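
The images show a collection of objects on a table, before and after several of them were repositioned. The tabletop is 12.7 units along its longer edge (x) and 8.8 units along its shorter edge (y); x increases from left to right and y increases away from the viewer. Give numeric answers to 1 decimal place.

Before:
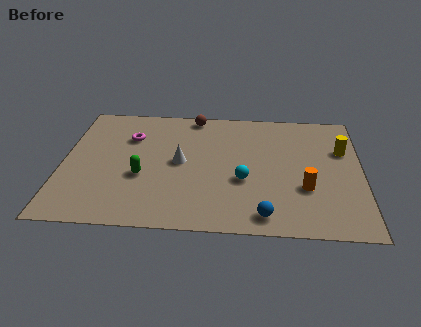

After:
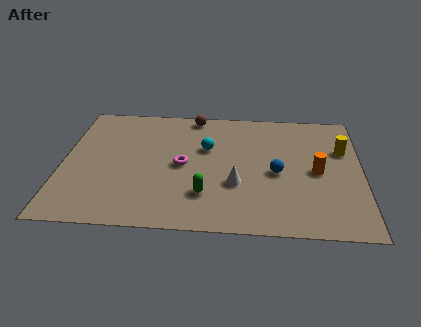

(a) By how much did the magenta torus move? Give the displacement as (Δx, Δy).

(2.3, -1.9)

The magenta torus was at about (2.8, 6.2) and moved to about (5.1, 4.3).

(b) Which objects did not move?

the brown sphere and the yellow cylinder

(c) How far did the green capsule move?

2.9

The green capsule was near (3.4, 3.4) before and (6.1, 2.3) after, so it travelled √(2.7² + 1.1²) ≈ 2.9 units.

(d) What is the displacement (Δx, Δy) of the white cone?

(2.4, -1.4)

From the two frames, the white cone sits at roughly (5.0, 4.5) before and (7.4, 3.1) after.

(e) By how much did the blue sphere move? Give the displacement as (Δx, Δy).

(0.5, 2.9)

The blue sphere started near (8.6, 1.1) and ended near (9.1, 4.0).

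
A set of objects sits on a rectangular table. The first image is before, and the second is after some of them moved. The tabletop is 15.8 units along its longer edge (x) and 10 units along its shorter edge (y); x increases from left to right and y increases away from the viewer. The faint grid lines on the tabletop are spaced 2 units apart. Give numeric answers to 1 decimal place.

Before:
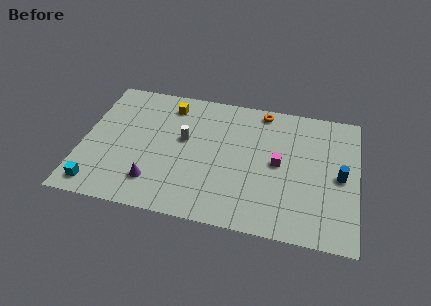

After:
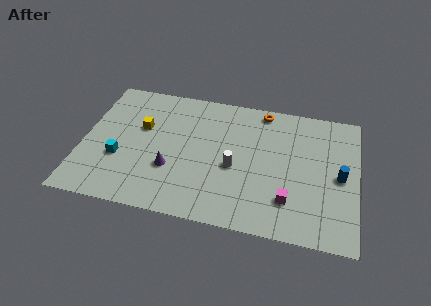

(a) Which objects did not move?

the orange torus and the blue cylinder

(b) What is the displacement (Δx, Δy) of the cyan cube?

(1.1, 2.3)

The cyan cube started near (1.1, 1.3) and ended near (2.2, 3.6).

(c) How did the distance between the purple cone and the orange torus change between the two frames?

-1.5

The distance was about 9.0 in the first image and 7.5 in the second, so they moved 1.5 units closer together.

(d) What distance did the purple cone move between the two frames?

1.5

The purple cone was near (4.3, 2.2) before and (5.2, 3.4) after, so it travelled √(0.9² + 1.2²) ≈ 1.5 units.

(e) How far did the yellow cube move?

2.6

From (4.8, 8.3) to (3.3, 6.2), the yellow cube covered √(1.5² + 2.1²) ≈ 2.6 units.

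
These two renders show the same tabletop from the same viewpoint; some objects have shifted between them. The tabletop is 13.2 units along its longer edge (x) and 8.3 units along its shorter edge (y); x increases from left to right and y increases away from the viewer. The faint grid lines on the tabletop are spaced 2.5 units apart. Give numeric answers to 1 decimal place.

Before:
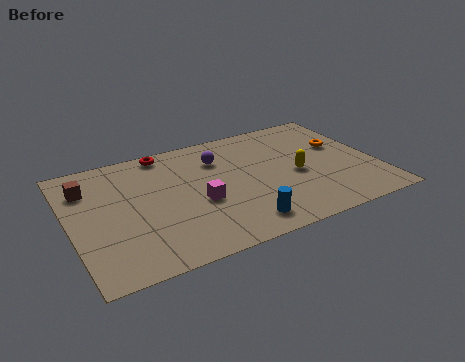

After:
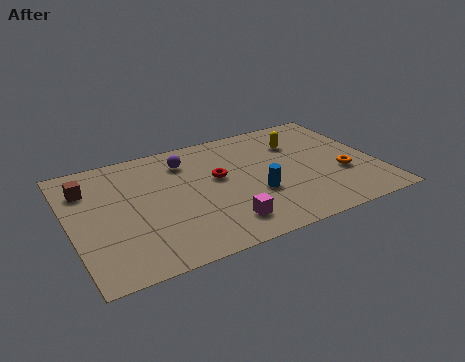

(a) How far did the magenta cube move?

2.0

The magenta cube was near (5.4, 3.4) before and (6.2, 1.6) after, so it travelled √(0.8² + 1.8²) ≈ 2.0 units.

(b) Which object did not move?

the brown cube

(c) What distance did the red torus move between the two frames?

3.4

From (4.4, 7.5) to (6.4, 4.8), the red torus covered √(2.0² + 2.7²) ≈ 3.4 units.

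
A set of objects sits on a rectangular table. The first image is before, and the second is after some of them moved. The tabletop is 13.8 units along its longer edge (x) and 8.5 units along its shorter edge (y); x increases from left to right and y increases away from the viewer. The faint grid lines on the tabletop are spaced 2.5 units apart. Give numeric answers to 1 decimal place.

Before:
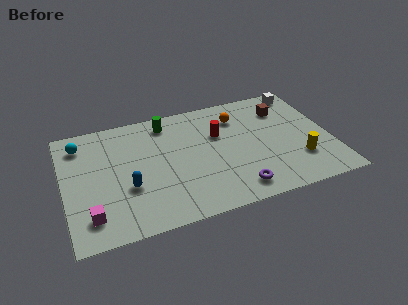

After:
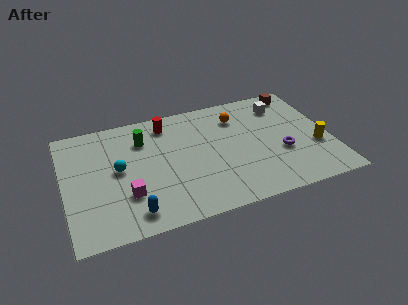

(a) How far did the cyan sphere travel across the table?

3.0

From (1.0, 6.9) to (2.8, 4.5), the cyan sphere covered √(1.8² + 2.4²) ≈ 3.0 units.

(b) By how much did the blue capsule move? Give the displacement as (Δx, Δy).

(0.1, -1.8)

The blue capsule was at about (3.2, 3.1) and moved to about (3.3, 1.3).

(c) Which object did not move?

the orange sphere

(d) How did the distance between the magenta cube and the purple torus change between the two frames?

+0.7

The distance was about 7.4 in the first image and 8.1 in the second, so they moved 0.7 units further apart.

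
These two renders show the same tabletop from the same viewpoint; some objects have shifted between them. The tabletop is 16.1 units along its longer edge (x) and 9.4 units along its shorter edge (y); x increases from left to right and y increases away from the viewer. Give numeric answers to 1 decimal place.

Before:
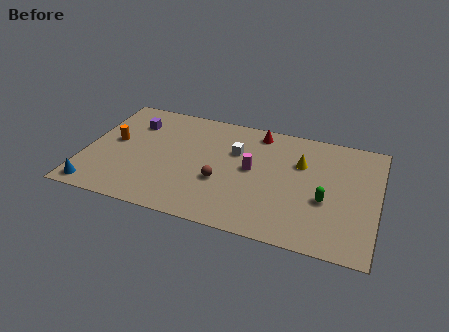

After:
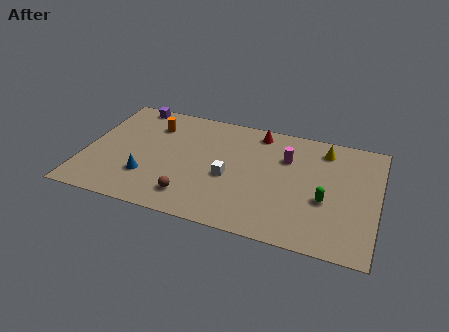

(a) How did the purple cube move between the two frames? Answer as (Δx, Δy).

(-0.3, 1.6)

The purple cube started near (2.4, 7.0) and ended near (2.1, 8.6).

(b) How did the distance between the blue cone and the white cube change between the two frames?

-4.4

Before: roughly 9.0 units apart; after: 4.6. That's 4.4 units closer together.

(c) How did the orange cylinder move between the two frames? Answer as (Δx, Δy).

(2.0, 2.0)

The orange cylinder started near (1.5, 5.1) and ended near (3.5, 7.1).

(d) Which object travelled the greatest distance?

the blue cone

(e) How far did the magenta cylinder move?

2.3

From (9.2, 5.0) to (11.0, 6.5), the magenta cylinder covered √(1.8² + 1.5²) ≈ 2.3 units.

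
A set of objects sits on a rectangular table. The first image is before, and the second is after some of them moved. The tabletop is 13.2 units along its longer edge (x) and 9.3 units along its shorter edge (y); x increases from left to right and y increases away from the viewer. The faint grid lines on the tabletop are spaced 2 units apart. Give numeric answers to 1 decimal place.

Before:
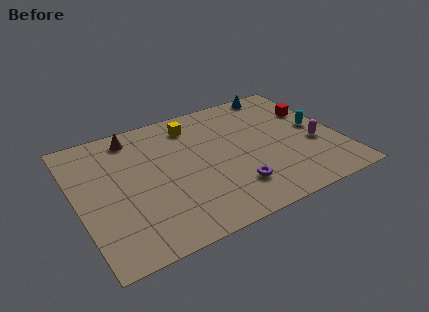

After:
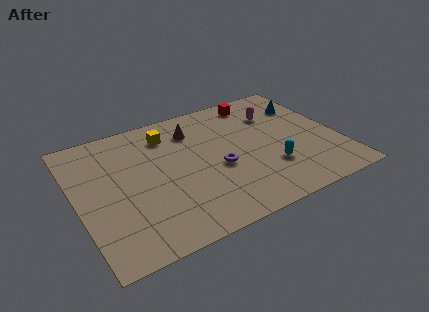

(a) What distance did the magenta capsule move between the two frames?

3.4

From (11.9, 3.6) to (10.4, 6.7), the magenta capsule covered √(1.5² + 3.1²) ≈ 3.4 units.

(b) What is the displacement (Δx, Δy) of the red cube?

(-2.6, 1.9)

The red cube started near (12.3, 6.2) and ended near (9.7, 8.1).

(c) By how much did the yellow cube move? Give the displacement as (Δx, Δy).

(-1.3, -0.2)

From the two frames, the yellow cube sits at roughly (6.2, 7.6) before and (4.9, 7.4) after.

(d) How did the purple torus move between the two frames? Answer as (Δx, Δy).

(-0.5, 1.7)

From the two frames, the purple torus sits at roughly (7.5, 2.2) before and (7.0, 3.9) after.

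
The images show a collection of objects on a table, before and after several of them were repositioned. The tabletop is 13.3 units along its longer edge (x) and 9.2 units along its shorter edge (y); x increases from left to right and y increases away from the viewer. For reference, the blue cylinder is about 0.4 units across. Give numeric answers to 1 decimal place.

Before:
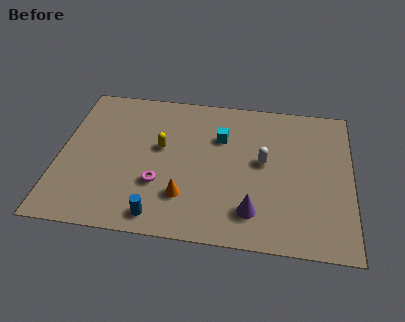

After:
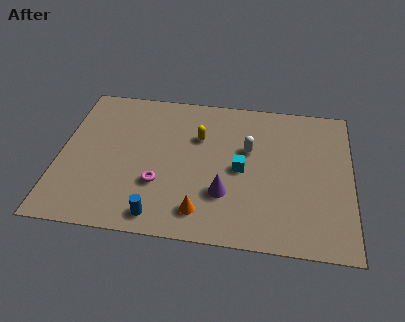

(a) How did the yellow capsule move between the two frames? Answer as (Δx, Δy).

(1.7, 0.9)

The yellow capsule started near (4.6, 5.3) and ended near (6.3, 6.2).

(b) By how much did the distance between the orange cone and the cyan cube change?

-0.9

Before: roughly 4.2 units apart; after: 3.3. That's 0.9 units closer together.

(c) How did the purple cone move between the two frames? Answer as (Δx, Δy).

(-1.3, 0.9)

The purple cone was at about (8.9, 1.9) and moved to about (7.6, 2.8).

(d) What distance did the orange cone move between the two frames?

1.1

The orange cone moved from about (5.8, 2.4) to (6.6, 1.6), a distance of √(0.8² + 0.8²) ≈ 1.1.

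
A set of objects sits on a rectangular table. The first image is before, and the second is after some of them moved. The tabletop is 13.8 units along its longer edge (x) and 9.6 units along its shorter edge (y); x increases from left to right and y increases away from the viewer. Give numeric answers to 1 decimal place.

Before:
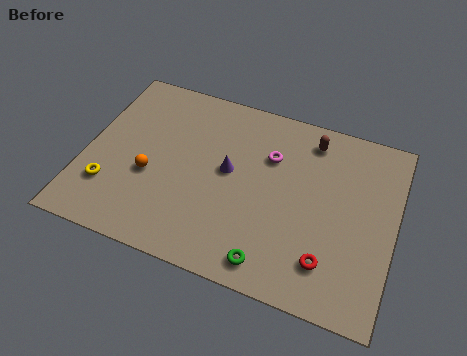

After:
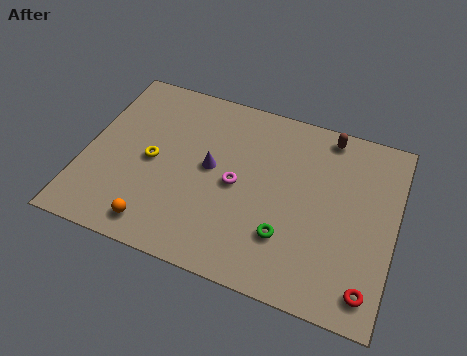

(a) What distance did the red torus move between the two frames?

1.9

From (11.1, 2.1) to (12.9, 1.4), the red torus covered √(1.8² + 0.7²) ≈ 1.9 units.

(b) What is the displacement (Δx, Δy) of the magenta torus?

(-1.3, -2.0)

The magenta torus started near (8.1, 6.6) and ended near (6.8, 4.6).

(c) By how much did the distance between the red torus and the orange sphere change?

+1.0

Before: roughly 8.3 units apart; after: 9.3. That's 1.0 units further apart.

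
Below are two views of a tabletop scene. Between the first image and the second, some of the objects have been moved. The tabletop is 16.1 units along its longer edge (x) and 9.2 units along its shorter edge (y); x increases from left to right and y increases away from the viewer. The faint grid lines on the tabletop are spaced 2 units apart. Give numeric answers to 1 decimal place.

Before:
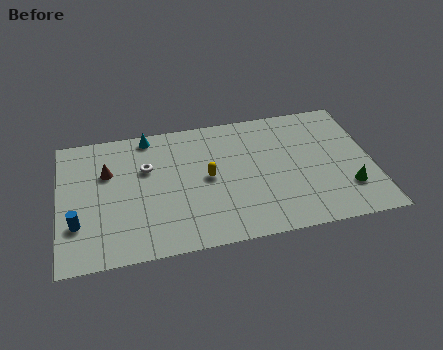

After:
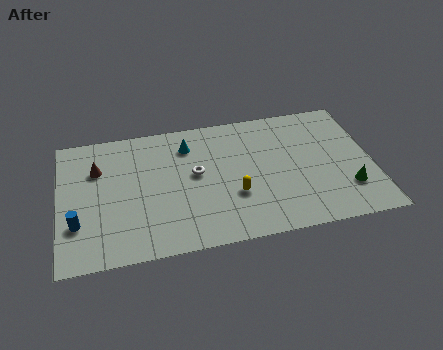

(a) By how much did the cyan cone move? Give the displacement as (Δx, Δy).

(2.0, -1.1)

The cyan cone started near (4.7, 8.3) and ended near (6.7, 7.2).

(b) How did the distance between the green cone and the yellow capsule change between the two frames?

-1.6

Before: roughly 7.4 units apart; after: 5.8. That's 1.6 units closer together.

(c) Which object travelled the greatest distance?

the white torus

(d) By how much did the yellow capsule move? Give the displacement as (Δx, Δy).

(1.3, -1.5)

From the two frames, the yellow capsule sits at roughly (7.6, 4.7) before and (8.9, 3.2) after.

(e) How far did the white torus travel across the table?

2.7

The white torus was near (4.5, 6.0) before and (7.0, 5.1) after, so it travelled √(2.5² + 0.9²) ≈ 2.7 units.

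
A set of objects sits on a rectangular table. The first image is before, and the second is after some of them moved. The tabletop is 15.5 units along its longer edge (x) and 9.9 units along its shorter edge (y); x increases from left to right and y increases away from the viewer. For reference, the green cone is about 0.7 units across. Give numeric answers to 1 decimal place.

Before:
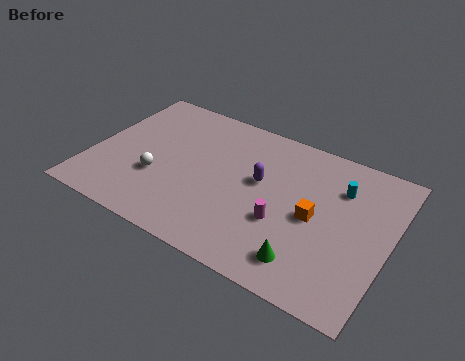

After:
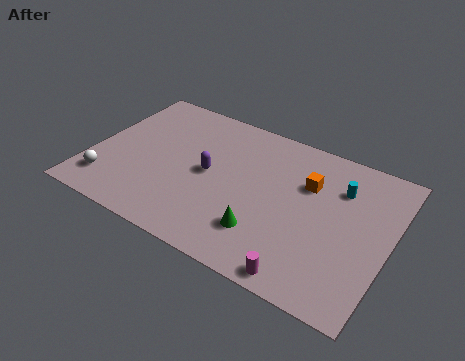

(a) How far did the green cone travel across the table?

2.4

From (11.7, 1.8) to (9.4, 2.5), the green cone covered √(2.3² + 0.7²) ≈ 2.4 units.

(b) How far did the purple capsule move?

2.7

From (8.7, 5.7) to (6.1, 5.0), the purple capsule covered √(2.6² + 0.7²) ≈ 2.7 units.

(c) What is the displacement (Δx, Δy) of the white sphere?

(-2.4, -1.5)

The white sphere was at about (3.6, 3.5) and moved to about (1.2, 2.0).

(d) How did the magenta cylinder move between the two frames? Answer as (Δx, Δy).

(1.5, -2.7)

The magenta cylinder started near (10.2, 3.6) and ended near (11.7, 0.9).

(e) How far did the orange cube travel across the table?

2.1

The orange cube moved from about (11.7, 4.7) to (11.1, 6.7), a distance of √(0.6² + 2.0²) ≈ 2.1.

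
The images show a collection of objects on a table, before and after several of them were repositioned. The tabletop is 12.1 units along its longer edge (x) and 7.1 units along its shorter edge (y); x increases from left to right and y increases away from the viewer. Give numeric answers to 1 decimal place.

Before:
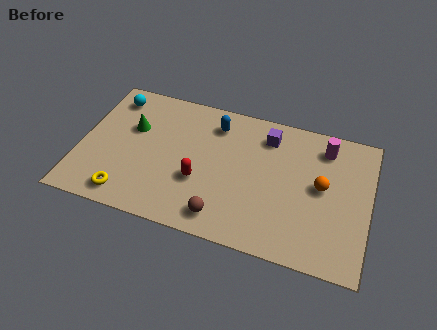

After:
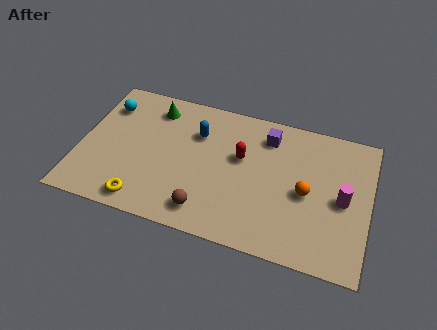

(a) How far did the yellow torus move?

0.7

The yellow torus moved from about (2.2, 1.0) to (2.9, 0.9), a distance of √(0.7² + 0.1²) ≈ 0.7.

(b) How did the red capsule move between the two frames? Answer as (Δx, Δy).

(1.6, 1.7)

The red capsule started near (5.1, 2.6) and ended near (6.7, 4.3).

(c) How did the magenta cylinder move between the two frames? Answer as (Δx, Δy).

(0.9, -2.4)

From the two frames, the magenta cylinder sits at roughly (10.1, 5.8) before and (11.0, 3.4) after.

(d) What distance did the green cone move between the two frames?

1.5

From (2.1, 4.5) to (2.9, 5.8), the green cone covered √(0.8² + 1.3²) ≈ 1.5 units.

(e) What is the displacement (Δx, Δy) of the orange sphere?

(-0.6, -0.5)

The orange sphere started near (10.1, 3.8) and ended near (9.5, 3.3).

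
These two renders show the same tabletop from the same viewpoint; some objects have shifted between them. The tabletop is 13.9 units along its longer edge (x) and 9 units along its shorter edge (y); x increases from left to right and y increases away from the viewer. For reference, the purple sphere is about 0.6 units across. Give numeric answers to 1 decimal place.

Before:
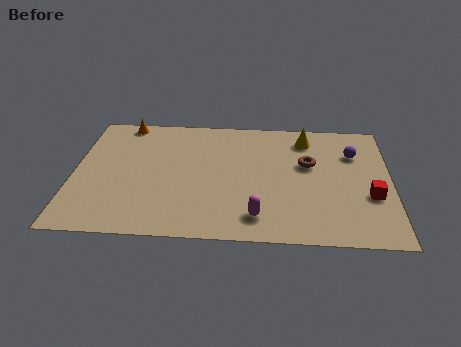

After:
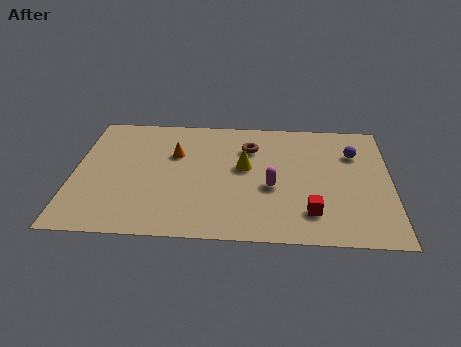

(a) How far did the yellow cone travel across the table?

3.5

From (10.2, 7.4) to (7.5, 5.1), the yellow cone covered √(2.7² + 2.3²) ≈ 3.5 units.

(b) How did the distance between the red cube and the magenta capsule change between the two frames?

-2.8

They were about 5.2 units apart before and 2.4 after — 2.8 units closer together.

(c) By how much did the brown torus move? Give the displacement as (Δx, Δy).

(-2.6, 1.1)

The brown torus started near (10.3, 5.5) and ended near (7.7, 6.6).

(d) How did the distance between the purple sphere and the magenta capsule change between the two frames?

-1.9

The distance was about 6.4 in the first image and 4.5 in the second, so they moved 1.9 units closer together.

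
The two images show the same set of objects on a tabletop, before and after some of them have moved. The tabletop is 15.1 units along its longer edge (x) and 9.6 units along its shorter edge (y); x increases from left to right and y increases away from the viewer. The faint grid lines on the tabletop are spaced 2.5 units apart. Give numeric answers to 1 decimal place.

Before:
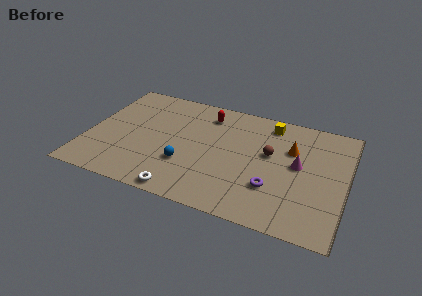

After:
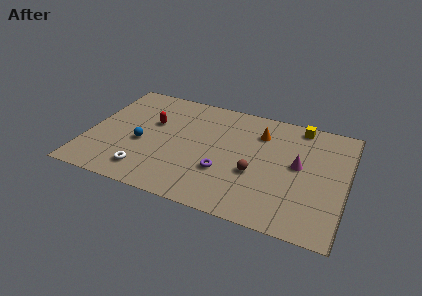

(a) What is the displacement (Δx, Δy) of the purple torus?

(-2.9, 0.3)

The purple torus was at about (11.0, 2.9) and moved to about (8.1, 3.2).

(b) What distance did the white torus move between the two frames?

2.5

From (6.0, 0.8) to (3.7, 1.7), the white torus covered √(2.3² + 0.9²) ≈ 2.5 units.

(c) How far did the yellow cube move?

1.7

The yellow cube moved from about (10.4, 8.2) to (12.1, 8.6), a distance of √(1.7² + 0.4²) ≈ 1.7.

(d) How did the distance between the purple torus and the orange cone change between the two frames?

+0.8

They were about 3.6 units apart before and 4.4 after — 0.8 units further apart.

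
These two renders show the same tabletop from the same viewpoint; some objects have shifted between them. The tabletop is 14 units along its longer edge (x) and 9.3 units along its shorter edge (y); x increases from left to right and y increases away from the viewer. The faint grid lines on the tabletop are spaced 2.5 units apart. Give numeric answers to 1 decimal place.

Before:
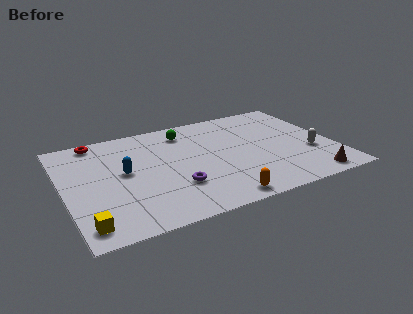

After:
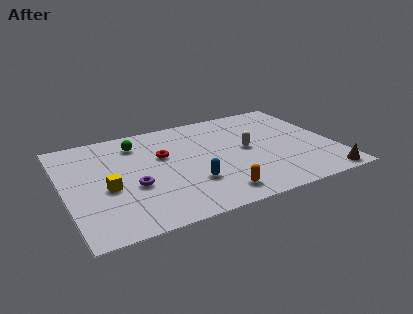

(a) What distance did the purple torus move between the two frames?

2.2

The purple torus moved from about (5.5, 2.8) to (3.4, 3.6), a distance of √(2.1² + 0.8²) ≈ 2.2.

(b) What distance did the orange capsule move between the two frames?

0.5

The orange capsule moved from about (7.5, 0.9) to (7.4, 1.4), a distance of √(0.1² + 0.5²) ≈ 0.5.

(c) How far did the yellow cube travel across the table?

2.9

From (0.8, 1.3) to (2.1, 3.9), the yellow cube covered √(1.3² + 2.6²) ≈ 2.9 units.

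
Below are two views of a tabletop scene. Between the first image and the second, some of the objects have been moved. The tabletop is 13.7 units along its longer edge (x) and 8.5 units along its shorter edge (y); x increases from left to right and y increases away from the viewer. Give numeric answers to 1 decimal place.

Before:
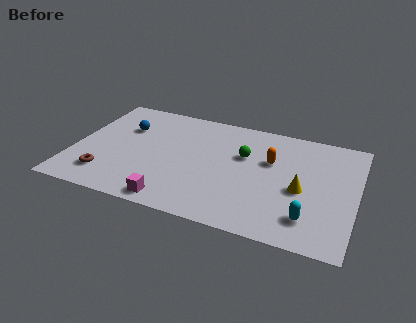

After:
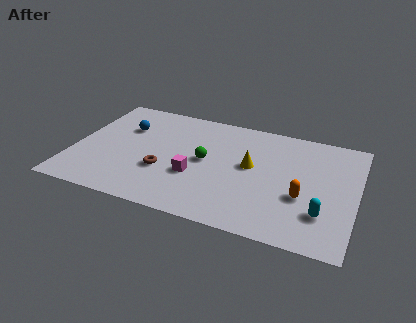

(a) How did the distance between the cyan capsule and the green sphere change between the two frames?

+1.2

They were about 5.0 units apart before and 6.2 after — 1.2 units further apart.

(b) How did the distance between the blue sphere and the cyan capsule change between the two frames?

+0.4

They were about 10.1 units apart before and 10.5 after — 0.4 units further apart.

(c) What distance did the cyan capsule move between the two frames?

0.8

From (11.6, 1.8) to (12.2, 2.3), the cyan capsule covered √(0.6² + 0.5²) ≈ 0.8 units.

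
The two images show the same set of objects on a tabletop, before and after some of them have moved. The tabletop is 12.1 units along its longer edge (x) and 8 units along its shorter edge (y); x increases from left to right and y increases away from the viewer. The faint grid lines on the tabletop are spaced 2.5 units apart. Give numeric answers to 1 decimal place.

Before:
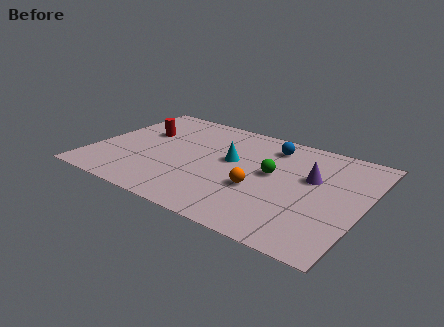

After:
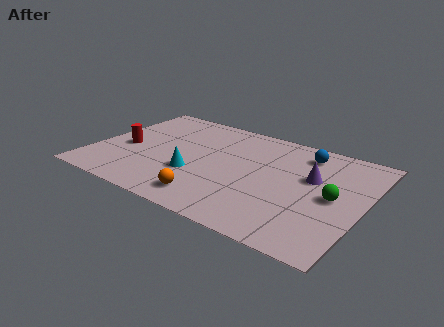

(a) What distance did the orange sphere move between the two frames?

2.5

The orange sphere was near (7.6, 3.0) before and (5.7, 1.3) after, so it travelled √(1.9² + 1.7²) ≈ 2.5 units.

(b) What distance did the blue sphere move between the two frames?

1.5

The blue sphere moved from about (7.6, 6.5) to (9.1, 6.6), a distance of √(1.5² + 0.1²) ≈ 1.5.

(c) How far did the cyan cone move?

2.3

From (6.1, 4.6) to (4.7, 2.8), the cyan cone covered √(1.4² + 1.8²) ≈ 2.3 units.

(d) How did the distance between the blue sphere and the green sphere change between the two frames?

+1.1

Before: roughly 2.1 units apart; after: 3.2. That's 1.1 units further apart.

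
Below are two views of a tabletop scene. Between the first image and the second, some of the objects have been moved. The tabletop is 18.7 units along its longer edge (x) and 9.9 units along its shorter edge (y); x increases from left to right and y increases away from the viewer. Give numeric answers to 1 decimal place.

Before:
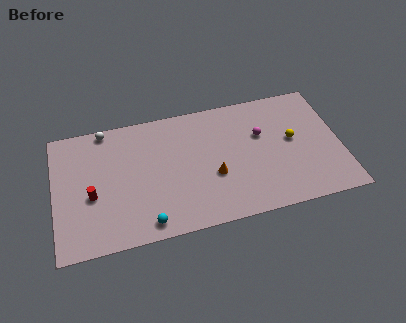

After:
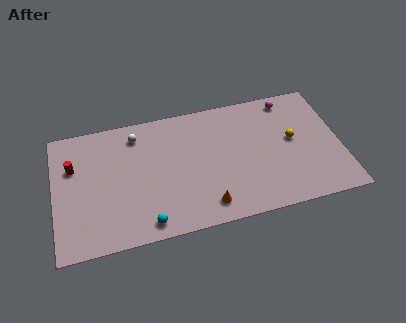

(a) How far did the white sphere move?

2.2

The white sphere moved from about (3.5, 9.1) to (5.5, 8.2), a distance of √(2.0² + 0.9²) ≈ 2.2.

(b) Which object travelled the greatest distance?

the magenta sphere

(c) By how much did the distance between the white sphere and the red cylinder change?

-0.6

They were about 5.1 units apart before and 4.5 after — 0.6 units closer together.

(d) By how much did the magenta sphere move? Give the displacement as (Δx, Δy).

(2.0, 2.4)

The magenta sphere was at about (13.6, 6.3) and moved to about (15.6, 8.7).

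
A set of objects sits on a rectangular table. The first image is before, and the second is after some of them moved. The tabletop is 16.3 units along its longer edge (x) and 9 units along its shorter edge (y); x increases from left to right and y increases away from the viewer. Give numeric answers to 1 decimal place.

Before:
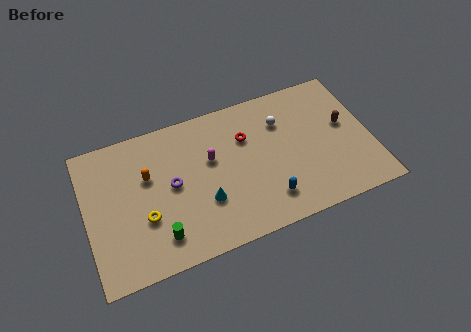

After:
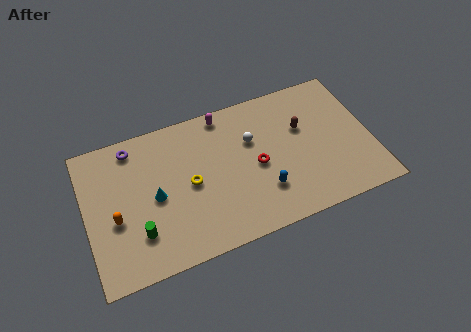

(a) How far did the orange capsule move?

2.8

The orange capsule was near (3.6, 5.7) before and (1.6, 3.7) after, so it travelled √(2.0² + 2.0²) ≈ 2.8 units.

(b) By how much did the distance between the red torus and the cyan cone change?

+1.6

Before: roughly 4.2 units apart; after: 5.8. That's 1.6 units further apart.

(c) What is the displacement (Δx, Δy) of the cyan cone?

(-2.7, 1.3)

The cyan cone started near (6.6, 3.0) and ended near (3.9, 4.3).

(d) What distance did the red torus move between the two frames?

2.0

The red torus moved from about (9.3, 6.2) to (9.7, 4.2), a distance of √(0.4² + 2.0²) ≈ 2.0.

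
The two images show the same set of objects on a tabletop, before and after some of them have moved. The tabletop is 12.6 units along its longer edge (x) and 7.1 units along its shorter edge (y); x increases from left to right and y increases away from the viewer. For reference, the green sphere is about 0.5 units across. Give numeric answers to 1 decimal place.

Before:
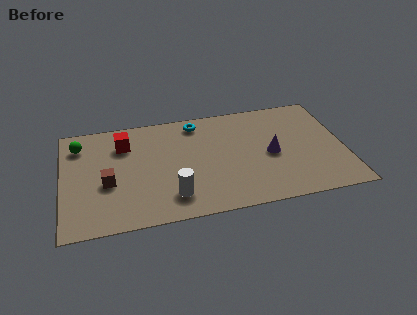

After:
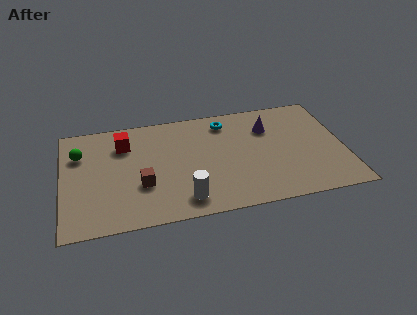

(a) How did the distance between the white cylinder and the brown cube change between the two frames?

-0.9

The distance was about 3.1 in the first image and 2.2 in the second, so they moved 0.9 units closer together.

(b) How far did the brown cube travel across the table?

1.6

The brown cube was near (2.0, 2.9) before and (3.5, 2.5) after, so it travelled √(1.5² + 0.4²) ≈ 1.6 units.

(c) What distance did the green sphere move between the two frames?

0.6

From (0.8, 5.6) to (0.8, 5.0), the green sphere covered √(0.0² + 0.6²) ≈ 0.6 units.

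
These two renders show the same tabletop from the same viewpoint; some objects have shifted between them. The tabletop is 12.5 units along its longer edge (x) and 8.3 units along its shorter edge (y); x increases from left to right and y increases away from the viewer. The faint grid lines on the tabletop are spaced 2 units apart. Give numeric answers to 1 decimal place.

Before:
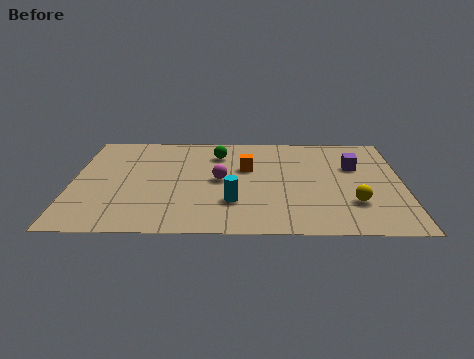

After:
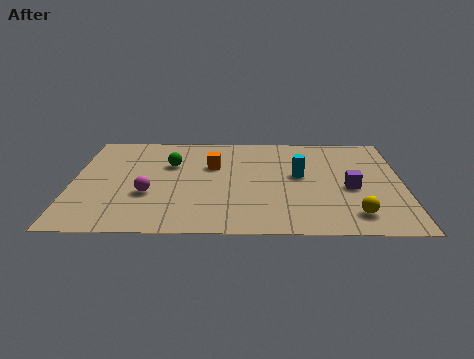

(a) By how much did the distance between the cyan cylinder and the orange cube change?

+0.6

They were about 2.8 units apart before and 3.4 after — 0.6 units further apart.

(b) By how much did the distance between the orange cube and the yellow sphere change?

+1.7

The distance was about 4.9 in the first image and 6.6 in the second, so they moved 1.7 units further apart.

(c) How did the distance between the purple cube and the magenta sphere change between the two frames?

+2.4

The distance was about 5.2 in the first image and 7.6 in the second, so they moved 2.4 units further apart.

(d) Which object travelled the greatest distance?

the cyan cylinder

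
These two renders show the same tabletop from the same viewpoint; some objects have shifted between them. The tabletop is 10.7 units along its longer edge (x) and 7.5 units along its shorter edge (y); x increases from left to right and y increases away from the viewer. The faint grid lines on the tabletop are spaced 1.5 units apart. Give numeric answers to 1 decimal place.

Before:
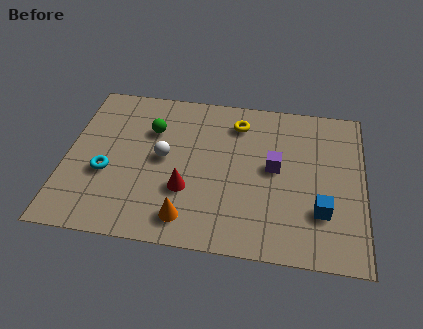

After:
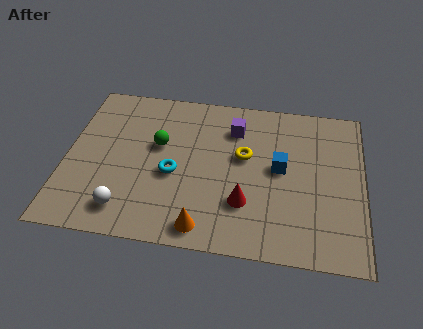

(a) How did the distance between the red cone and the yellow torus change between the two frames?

-1.7

Before: roughly 3.9 units apart; after: 2.2. That's 1.7 units closer together.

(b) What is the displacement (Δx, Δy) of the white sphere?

(-1.2, -2.6)

The white sphere was at about (3.5, 3.9) and moved to about (2.3, 1.3).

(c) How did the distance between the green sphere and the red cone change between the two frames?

+0.9

Before: roughly 3.0 units apart; after: 3.9. That's 0.9 units further apart.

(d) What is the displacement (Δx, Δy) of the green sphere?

(0.3, -0.7)

The green sphere was at about (3.0, 5.2) and moved to about (3.3, 4.5).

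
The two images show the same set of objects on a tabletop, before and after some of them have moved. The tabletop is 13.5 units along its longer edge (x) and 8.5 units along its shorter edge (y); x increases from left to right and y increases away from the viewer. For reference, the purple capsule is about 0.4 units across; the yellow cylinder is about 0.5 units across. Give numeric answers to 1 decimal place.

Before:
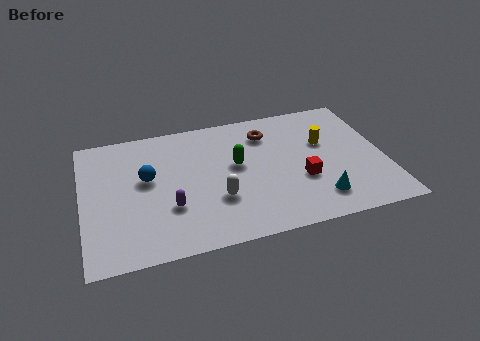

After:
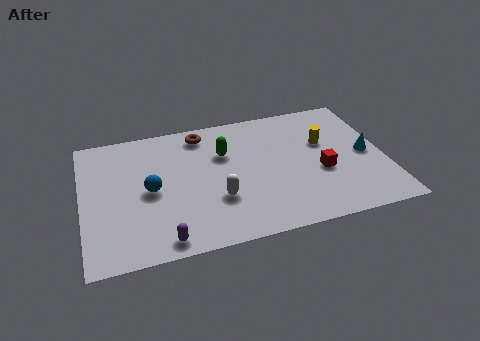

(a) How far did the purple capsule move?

1.9

From (3.8, 2.8) to (3.4, 0.9), the purple capsule covered √(0.4² + 1.9²) ≈ 1.9 units.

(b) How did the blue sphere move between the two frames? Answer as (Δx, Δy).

(0.1, -0.8)

The blue sphere was at about (2.9, 4.9) and moved to about (3.0, 4.1).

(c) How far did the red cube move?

0.9

The red cube was near (9.7, 3.1) before and (10.6, 3.4) after, so it travelled √(0.9² + 0.3²) ≈ 0.9 units.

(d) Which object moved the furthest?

the cyan cone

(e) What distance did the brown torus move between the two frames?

3.0

The brown torus was near (8.4, 6.6) before and (5.5, 7.3) after, so it travelled √(2.9² + 0.7²) ≈ 3.0 units.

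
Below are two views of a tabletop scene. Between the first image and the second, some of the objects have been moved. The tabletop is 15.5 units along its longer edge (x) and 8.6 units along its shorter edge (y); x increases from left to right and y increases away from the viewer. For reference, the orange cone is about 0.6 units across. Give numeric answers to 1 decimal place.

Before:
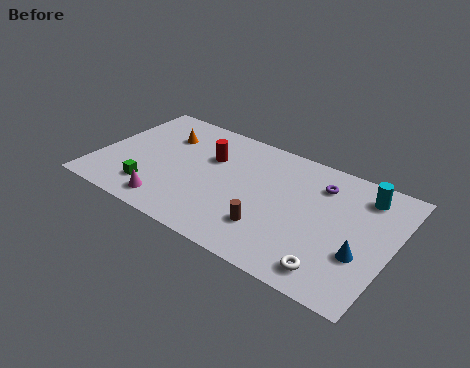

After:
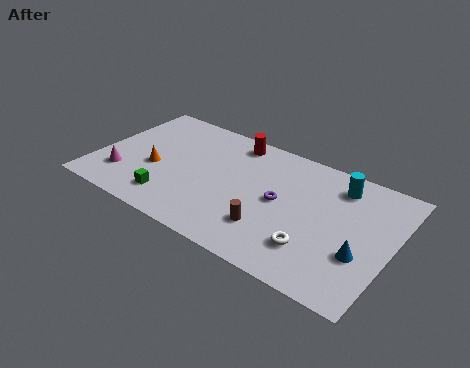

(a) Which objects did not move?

the brown cylinder and the blue cone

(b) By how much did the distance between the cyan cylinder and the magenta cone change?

+0.8

They were about 11.0 units apart before and 11.8 after — 0.8 units further apart.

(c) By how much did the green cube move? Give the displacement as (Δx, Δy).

(1.1, -0.2)

From the two frames, the green cube sits at roughly (3.2, 1.9) before and (4.3, 1.7) after.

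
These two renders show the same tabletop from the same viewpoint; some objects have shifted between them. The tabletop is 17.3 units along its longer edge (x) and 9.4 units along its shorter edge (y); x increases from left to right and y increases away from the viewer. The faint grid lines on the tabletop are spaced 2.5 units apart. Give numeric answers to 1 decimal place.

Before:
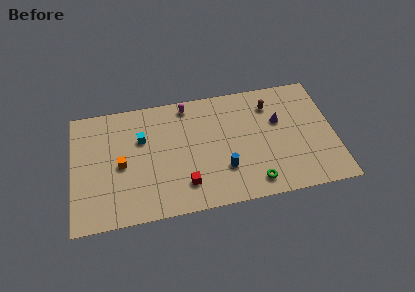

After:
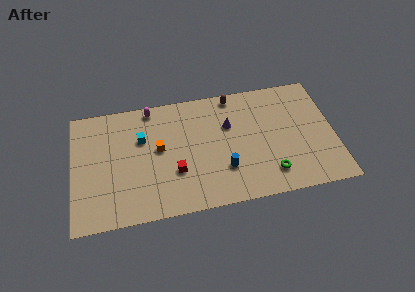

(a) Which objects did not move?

the cyan cube and the blue cylinder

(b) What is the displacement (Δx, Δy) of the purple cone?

(-3.3, 0.3)

From the two frames, the purple cone sits at roughly (13.7, 5.9) before and (10.4, 6.2) after.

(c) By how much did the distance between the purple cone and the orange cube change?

-5.8

The distance was about 10.6 in the first image and 4.8 in the second, so they moved 5.8 units closer together.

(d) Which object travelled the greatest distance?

the purple cone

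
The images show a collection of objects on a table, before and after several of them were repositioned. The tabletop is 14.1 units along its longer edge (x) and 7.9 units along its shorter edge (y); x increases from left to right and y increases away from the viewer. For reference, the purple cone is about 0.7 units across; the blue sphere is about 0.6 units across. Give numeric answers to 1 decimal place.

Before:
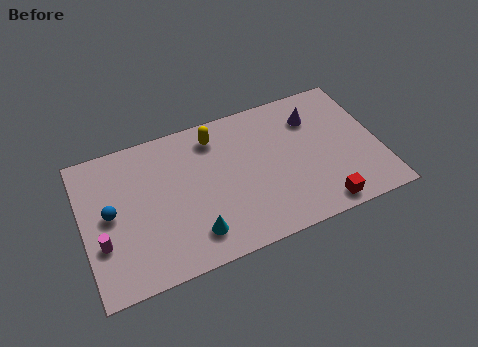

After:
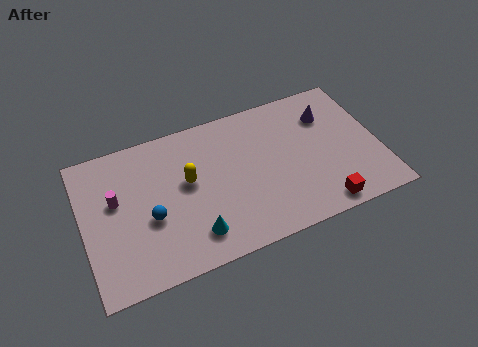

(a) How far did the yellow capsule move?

2.5

From (6.5, 6.5) to (5.0, 4.5), the yellow capsule covered √(1.5² + 2.0²) ≈ 2.5 units.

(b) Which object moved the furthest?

the yellow capsule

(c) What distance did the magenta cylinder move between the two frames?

2.2

The magenta cylinder was near (0.8, 2.7) before and (1.6, 4.7) after, so it travelled √(0.8² + 2.0²) ≈ 2.2 units.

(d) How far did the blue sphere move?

2.0

The blue sphere moved from about (1.3, 4.1) to (3.1, 3.2), a distance of √(1.8² + 0.9²) ≈ 2.0.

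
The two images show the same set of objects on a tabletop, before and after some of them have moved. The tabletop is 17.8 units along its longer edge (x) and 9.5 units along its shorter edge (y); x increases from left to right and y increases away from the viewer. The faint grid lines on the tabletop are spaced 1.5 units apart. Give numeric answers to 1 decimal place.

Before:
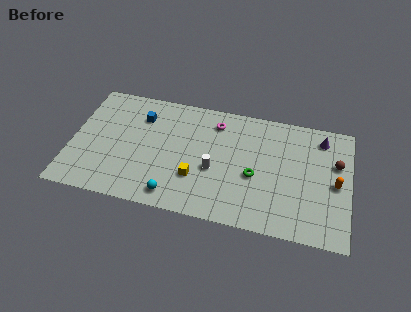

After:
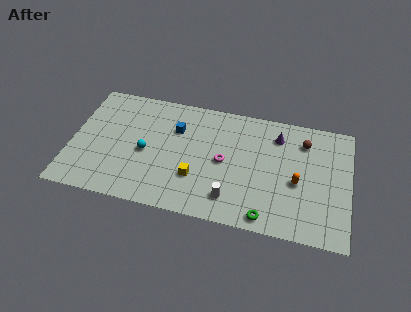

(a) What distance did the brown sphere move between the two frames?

2.5

The brown sphere moved from about (16.9, 6.1) to (14.8, 7.4), a distance of √(2.1² + 1.3²) ≈ 2.5.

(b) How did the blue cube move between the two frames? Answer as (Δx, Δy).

(2.3, -0.5)

From the two frames, the blue cube sits at roughly (4.3, 7.1) before and (6.6, 6.6) after.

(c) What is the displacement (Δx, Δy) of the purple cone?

(-2.8, -0.4)

From the two frames, the purple cone sits at roughly (15.9, 7.9) before and (13.1, 7.5) after.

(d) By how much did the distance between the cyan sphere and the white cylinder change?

+2.6

Before: roughly 3.5 units apart; after: 6.1. That's 2.6 units further apart.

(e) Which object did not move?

the yellow cube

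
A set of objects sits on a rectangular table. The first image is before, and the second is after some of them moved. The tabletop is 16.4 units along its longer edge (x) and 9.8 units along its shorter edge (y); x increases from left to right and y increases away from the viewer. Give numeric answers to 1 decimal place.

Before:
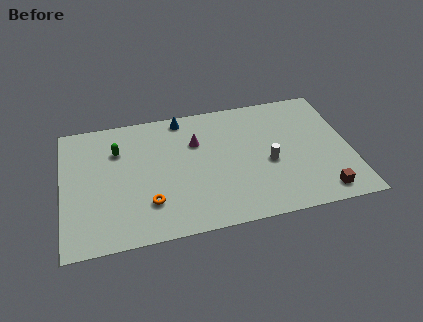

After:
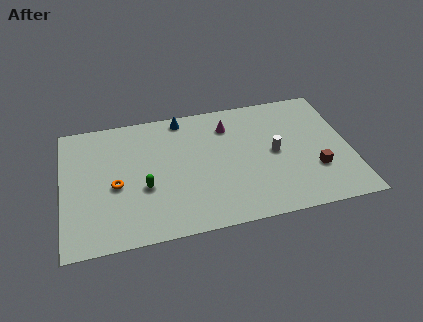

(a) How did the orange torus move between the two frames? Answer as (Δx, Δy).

(-1.8, 1.7)

From the two frames, the orange torus sits at roughly (4.8, 2.6) before and (3.0, 4.3) after.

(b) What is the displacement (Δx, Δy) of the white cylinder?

(0.4, 0.7)

The white cylinder started near (11.7, 4.2) and ended near (12.1, 4.9).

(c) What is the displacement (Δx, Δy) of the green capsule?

(1.4, -3.2)

The green capsule started near (3.2, 7.0) and ended near (4.6, 3.8).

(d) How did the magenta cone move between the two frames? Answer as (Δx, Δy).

(1.9, 0.9)

The magenta cone was at about (7.7, 6.7) and moved to about (9.6, 7.6).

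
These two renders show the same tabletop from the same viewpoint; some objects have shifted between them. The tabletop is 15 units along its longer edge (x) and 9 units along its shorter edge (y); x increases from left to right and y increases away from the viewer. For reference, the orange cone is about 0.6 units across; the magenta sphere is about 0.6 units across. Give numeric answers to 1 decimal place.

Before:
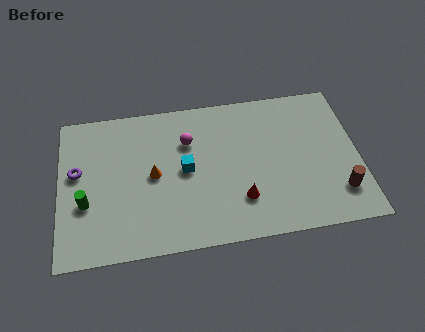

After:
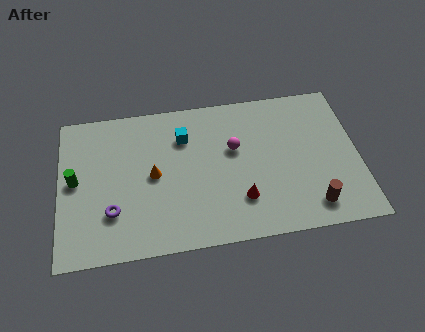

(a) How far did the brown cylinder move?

1.5

The brown cylinder was near (13.9, 2.1) before and (12.5, 1.5) after, so it travelled √(1.4² + 0.6²) ≈ 1.5 units.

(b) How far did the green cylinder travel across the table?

1.5

From (1.3, 3.3) to (0.8, 4.7), the green cylinder covered √(0.5² + 1.4²) ≈ 1.5 units.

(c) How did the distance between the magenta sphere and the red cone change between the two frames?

-1.5

They were about 4.6 units apart before and 3.1 after — 1.5 units closer together.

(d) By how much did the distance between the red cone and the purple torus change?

-2.2

Before: roughly 8.6 units apart; after: 6.4. That's 2.2 units closer together.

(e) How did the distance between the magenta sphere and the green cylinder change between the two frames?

+2.0

The distance was about 6.0 in the first image and 8.0 in the second, so they moved 2.0 units further apart.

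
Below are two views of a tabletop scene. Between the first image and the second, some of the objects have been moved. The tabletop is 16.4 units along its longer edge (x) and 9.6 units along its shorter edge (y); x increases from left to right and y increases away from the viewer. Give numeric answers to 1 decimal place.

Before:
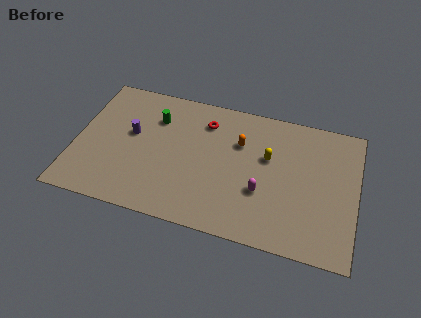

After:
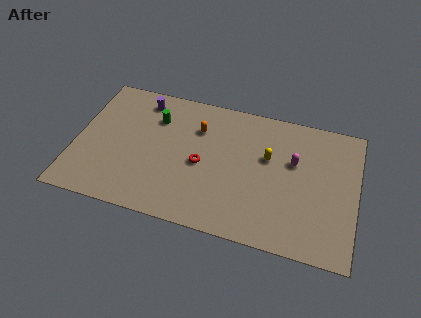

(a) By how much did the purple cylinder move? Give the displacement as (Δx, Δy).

(0.4, 2.6)

The purple cylinder started near (3.2, 5.5) and ended near (3.6, 8.1).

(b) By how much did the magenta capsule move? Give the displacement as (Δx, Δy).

(1.7, 2.6)

From the two frames, the magenta capsule sits at roughly (11.0, 3.4) before and (12.7, 6.0) after.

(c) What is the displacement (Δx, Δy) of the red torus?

(0.0, -3.1)

From the two frames, the red torus sits at roughly (7.4, 7.5) before and (7.4, 4.4) after.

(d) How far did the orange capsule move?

2.5

The orange capsule was near (9.5, 6.5) before and (7.0, 6.9) after, so it travelled √(2.5² + 0.4²) ≈ 2.5 units.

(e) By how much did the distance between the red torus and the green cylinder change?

+1.0

They were about 2.9 units apart before and 3.9 after — 1.0 units further apart.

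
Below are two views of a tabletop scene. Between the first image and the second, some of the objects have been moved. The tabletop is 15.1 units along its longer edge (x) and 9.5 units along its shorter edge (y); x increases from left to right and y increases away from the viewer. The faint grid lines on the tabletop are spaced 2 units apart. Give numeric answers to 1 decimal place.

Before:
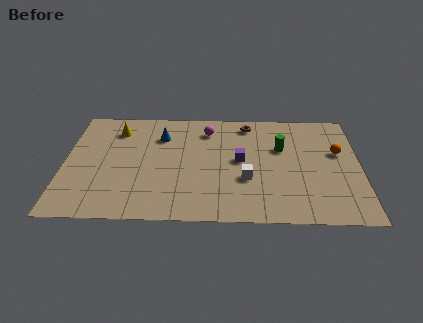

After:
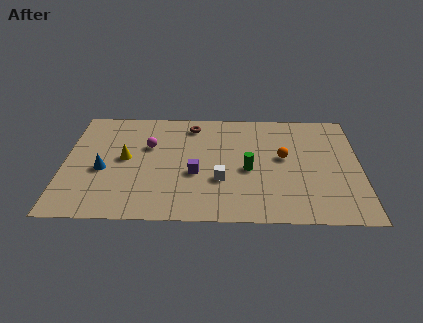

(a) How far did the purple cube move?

2.6

The purple cube was near (9.0, 5.0) before and (6.7, 3.8) after, so it travelled √(2.3² + 1.2²) ≈ 2.6 units.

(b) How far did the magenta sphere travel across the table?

3.4

From (7.3, 7.6) to (4.3, 6.1), the magenta sphere covered √(3.0² + 1.5²) ≈ 3.4 units.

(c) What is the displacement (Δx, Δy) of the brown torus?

(-2.9, -0.2)

The brown torus was at about (9.4, 8.2) and moved to about (6.5, 8.0).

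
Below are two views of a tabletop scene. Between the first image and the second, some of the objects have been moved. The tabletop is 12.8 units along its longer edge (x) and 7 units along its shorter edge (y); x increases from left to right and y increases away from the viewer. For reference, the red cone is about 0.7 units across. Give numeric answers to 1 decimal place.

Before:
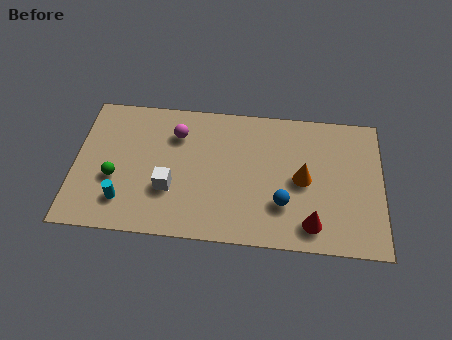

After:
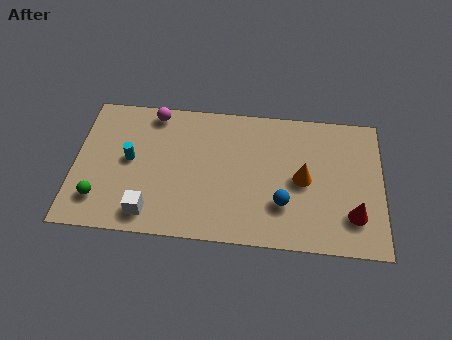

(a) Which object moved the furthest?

the cyan cylinder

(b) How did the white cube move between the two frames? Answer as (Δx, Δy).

(-0.8, -1.3)

The white cube was at about (4.0, 2.4) and moved to about (3.2, 1.1).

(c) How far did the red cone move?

1.8

The red cone moved from about (9.9, 1.2) to (11.6, 1.8), a distance of √(1.7² + 0.6²) ≈ 1.8.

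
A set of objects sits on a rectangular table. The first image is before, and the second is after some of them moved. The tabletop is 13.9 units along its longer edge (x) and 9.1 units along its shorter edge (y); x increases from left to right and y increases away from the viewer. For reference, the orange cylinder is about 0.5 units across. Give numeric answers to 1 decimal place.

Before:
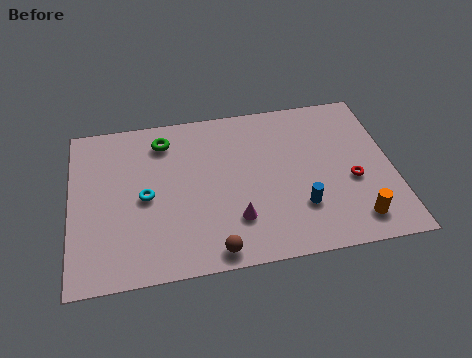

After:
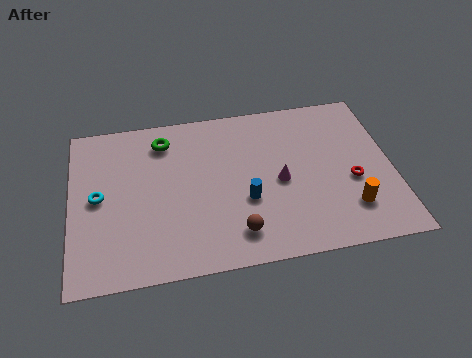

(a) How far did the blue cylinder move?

2.4

From (9.8, 2.6) to (7.5, 3.4), the blue cylinder covered √(2.3² + 0.8²) ≈ 2.4 units.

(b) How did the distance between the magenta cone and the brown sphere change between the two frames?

+1.4

They were about 1.8 units apart before and 3.2 after — 1.4 units further apart.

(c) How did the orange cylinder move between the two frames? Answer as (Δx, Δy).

(-0.2, 0.7)

The orange cylinder started near (12.1, 1.5) and ended near (11.9, 2.2).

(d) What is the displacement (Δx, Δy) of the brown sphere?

(1.0, 0.8)

The brown sphere started near (6.0, 0.9) and ended near (7.0, 1.7).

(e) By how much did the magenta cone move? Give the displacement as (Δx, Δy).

(2.0, 1.8)

The magenta cone started near (7.0, 2.4) and ended near (9.0, 4.2).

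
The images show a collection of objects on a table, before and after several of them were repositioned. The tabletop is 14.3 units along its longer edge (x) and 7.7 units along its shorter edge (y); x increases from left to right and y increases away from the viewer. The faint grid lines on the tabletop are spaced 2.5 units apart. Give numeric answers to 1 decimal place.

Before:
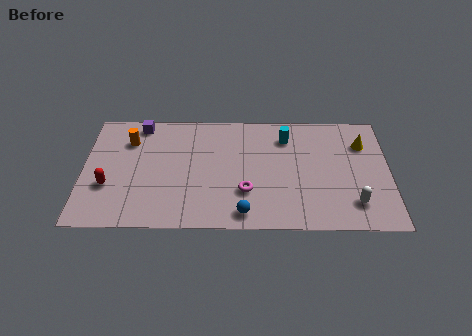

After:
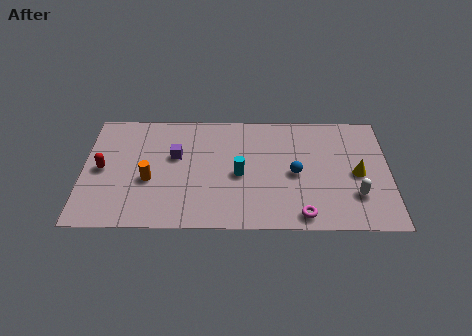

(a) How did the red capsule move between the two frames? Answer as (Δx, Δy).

(-0.3, 1.1)

The red capsule was at about (1.2, 2.7) and moved to about (0.9, 3.8).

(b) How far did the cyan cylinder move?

3.3

From (9.5, 6.0) to (7.3, 3.5), the cyan cylinder covered √(2.2² + 2.5²) ≈ 3.3 units.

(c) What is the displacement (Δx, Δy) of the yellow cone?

(-0.3, -2.0)

The yellow cone was at about (13.1, 5.6) and moved to about (12.8, 3.6).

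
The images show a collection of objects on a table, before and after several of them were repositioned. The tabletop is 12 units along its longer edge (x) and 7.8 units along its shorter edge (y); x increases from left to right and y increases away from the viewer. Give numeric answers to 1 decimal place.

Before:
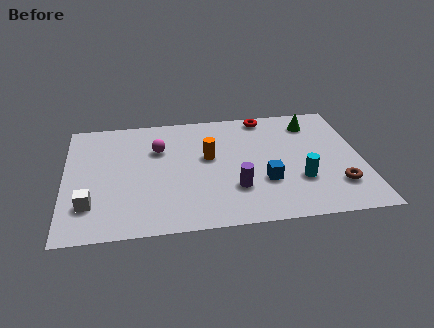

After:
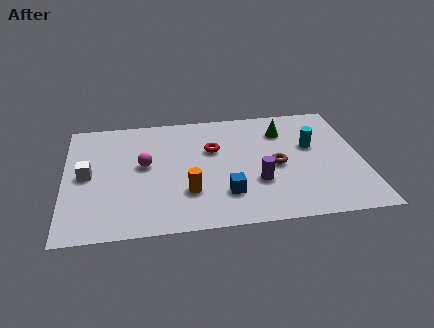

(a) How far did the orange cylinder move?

2.4

The orange cylinder moved from about (5.8, 4.5) to (4.9, 2.3), a distance of √(0.9² + 2.2²) ≈ 2.4.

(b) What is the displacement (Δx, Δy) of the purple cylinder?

(0.9, 0.3)

From the two frames, the purple cylinder sits at roughly (6.8, 2.3) before and (7.7, 2.6) after.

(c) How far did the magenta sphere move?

1.2

The magenta sphere was near (3.8, 5.3) before and (3.2, 4.3) after, so it travelled √(0.6² + 1.0²) ≈ 1.2 units.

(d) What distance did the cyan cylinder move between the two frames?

2.3

The cyan cylinder was near (9.4, 2.5) before and (10.0, 4.7) after, so it travelled √(0.6² + 2.2²) ≈ 2.3 units.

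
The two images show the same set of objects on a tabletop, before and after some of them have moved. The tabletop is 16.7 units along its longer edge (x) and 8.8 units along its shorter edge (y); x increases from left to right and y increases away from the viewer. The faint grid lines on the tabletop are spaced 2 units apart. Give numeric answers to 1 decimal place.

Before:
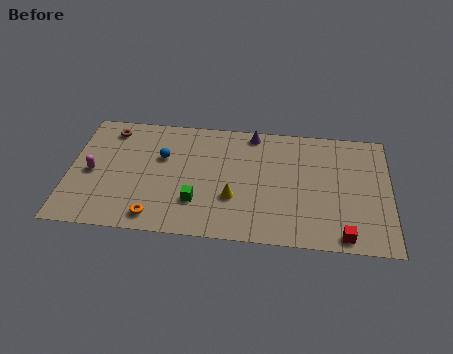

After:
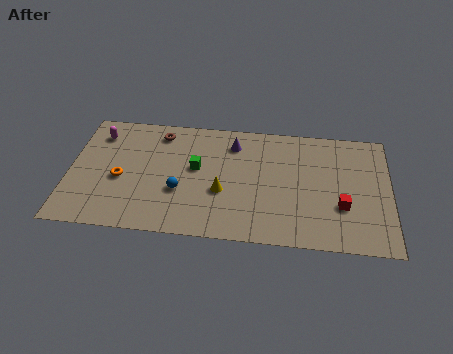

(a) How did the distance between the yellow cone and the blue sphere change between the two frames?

-2.4

They were about 4.6 units apart before and 2.2 after — 2.4 units closer together.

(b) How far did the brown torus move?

2.6

The brown torus was near (2.0, 7.4) before and (4.6, 7.4) after, so it travelled √(2.6² + 0.0²) ≈ 2.6 units.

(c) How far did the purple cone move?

1.3

The purple cone moved from about (9.5, 7.9) to (8.5, 7.0), a distance of √(1.0² + 0.9²) ≈ 1.3.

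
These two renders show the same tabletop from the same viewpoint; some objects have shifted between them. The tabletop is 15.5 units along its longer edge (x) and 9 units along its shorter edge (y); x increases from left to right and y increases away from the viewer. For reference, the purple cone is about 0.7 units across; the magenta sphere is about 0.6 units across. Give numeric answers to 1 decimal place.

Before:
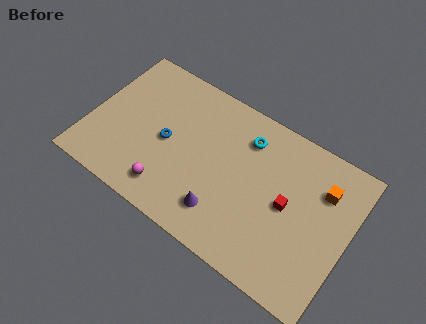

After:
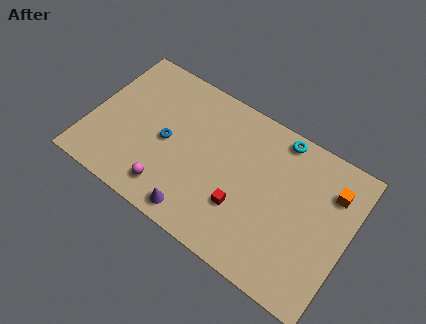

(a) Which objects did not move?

the blue torus and the magenta sphere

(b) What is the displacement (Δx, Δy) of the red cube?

(-2.5, -1.6)

The red cube started near (11.9, 4.5) and ended near (9.4, 2.9).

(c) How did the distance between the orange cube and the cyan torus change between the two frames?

-1.0

The distance was about 4.7 in the first image and 3.7 in the second, so they moved 1.0 units closer together.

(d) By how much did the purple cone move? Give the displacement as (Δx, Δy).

(-1.4, -0.9)

The purple cone was at about (8.4, 2.0) and moved to about (7.0, 1.1).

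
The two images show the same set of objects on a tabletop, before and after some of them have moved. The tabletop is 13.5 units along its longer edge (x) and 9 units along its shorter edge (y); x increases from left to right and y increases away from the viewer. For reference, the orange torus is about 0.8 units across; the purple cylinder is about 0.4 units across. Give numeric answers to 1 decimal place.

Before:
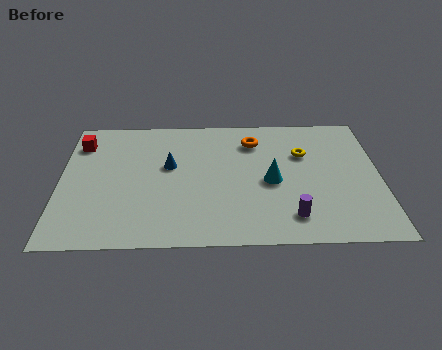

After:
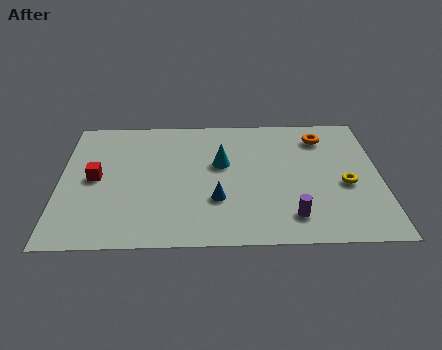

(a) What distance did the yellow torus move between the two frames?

2.8

The yellow torus moved from about (10.3, 6.0) to (12.0, 3.8), a distance of √(1.7² + 2.2²) ≈ 2.8.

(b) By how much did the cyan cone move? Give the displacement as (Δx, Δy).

(-2.1, 1.3)

The cyan cone started near (8.9, 4.1) and ended near (6.8, 5.4).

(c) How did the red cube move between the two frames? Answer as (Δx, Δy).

(0.7, -2.5)

The red cube started near (0.8, 7.0) and ended near (1.5, 4.5).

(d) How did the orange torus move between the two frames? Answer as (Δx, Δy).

(2.9, 0.2)

The orange torus started near (8.2, 7.0) and ended near (11.1, 7.2).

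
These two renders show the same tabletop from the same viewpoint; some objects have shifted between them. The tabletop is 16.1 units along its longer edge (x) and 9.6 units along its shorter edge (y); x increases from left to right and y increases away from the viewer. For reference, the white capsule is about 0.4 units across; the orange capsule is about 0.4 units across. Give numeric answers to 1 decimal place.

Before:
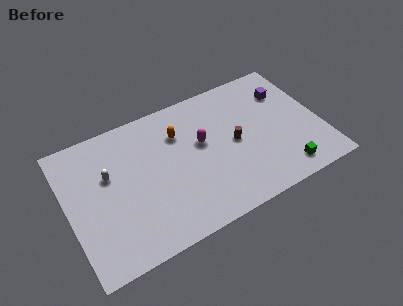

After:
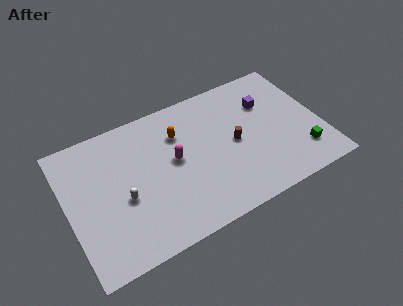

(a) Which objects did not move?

the orange capsule and the brown cylinder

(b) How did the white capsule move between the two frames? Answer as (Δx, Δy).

(0.7, -2.0)

From the two frames, the white capsule sits at roughly (2.7, 6.0) before and (3.4, 4.0) after.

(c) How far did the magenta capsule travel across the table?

1.8

The magenta capsule moved from about (8.6, 5.6) to (6.8, 5.2), a distance of √(1.8² + 0.4²) ≈ 1.8.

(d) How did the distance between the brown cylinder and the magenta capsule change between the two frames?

+1.6

Before: roughly 2.2 units apart; after: 3.8. That's 1.6 units further apart.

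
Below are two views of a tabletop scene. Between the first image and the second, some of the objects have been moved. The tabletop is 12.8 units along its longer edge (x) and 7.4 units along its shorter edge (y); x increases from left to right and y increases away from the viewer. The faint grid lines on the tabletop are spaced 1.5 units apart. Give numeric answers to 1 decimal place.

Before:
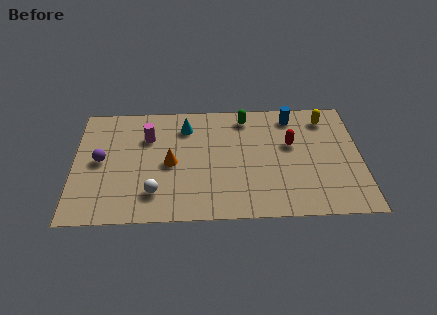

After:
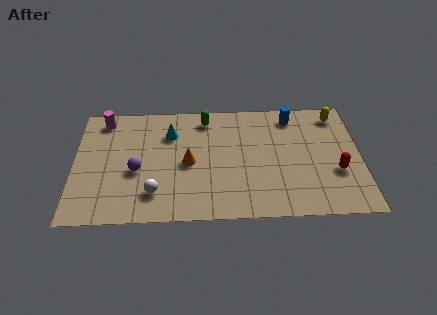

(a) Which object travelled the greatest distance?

the red capsule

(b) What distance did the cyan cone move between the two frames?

0.8

The cyan cone was near (5.0, 5.8) before and (4.3, 5.4) after, so it travelled √(0.7² + 0.4²) ≈ 0.8 units.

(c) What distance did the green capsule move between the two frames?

1.8

The green capsule was near (7.7, 6.3) before and (5.9, 6.3) after, so it travelled √(1.8² + 0.0²) ≈ 1.8 units.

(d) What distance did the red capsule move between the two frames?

2.7

From (9.7, 4.5) to (11.7, 2.7), the red capsule covered √(2.0² + 1.8²) ≈ 2.7 units.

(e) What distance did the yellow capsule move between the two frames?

0.5

From (11.3, 6.1) to (11.8, 6.3), the yellow capsule covered √(0.5² + 0.2²) ≈ 0.5 units.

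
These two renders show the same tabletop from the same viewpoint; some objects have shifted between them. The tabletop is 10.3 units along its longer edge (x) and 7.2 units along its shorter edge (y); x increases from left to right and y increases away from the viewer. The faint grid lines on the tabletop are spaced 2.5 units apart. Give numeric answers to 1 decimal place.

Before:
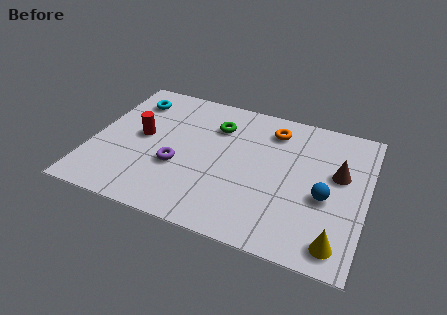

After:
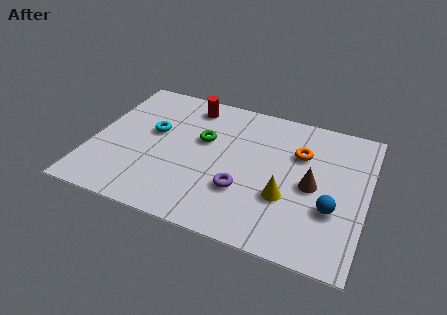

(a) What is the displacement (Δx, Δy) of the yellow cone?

(-2.0, 1.5)

The yellow cone started near (9.4, 1.0) and ended near (7.4, 2.5).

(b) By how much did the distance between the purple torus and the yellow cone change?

-4.7

The distance was about 6.3 in the first image and 1.6 in the second, so they moved 4.7 units closer together.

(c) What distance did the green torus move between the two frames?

1.0

From (4.5, 5.3) to (4.1, 4.4), the green torus covered √(0.4² + 0.9²) ≈ 1.0 units.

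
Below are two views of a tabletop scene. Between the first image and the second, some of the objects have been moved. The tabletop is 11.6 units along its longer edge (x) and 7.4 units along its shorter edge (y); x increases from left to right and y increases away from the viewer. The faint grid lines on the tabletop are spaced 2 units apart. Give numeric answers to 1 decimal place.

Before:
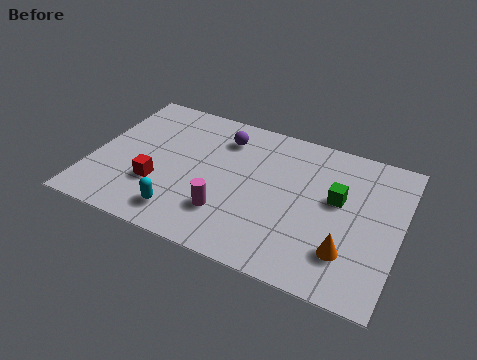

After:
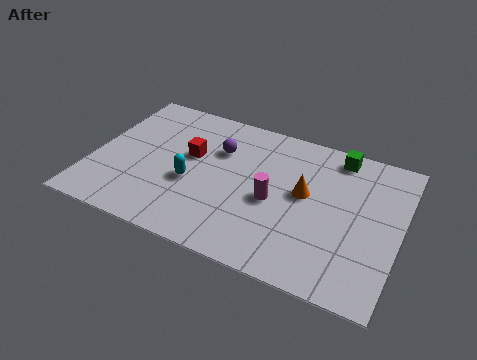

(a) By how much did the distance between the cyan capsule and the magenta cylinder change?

+1.4

They were about 1.7 units apart before and 3.1 after — 1.4 units further apart.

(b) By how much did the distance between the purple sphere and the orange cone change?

-2.9

They were about 6.4 units apart before and 3.5 after — 2.9 units closer together.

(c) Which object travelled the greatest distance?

the orange cone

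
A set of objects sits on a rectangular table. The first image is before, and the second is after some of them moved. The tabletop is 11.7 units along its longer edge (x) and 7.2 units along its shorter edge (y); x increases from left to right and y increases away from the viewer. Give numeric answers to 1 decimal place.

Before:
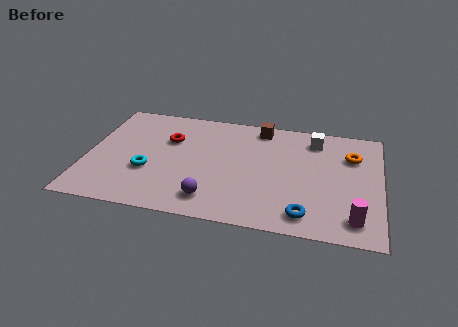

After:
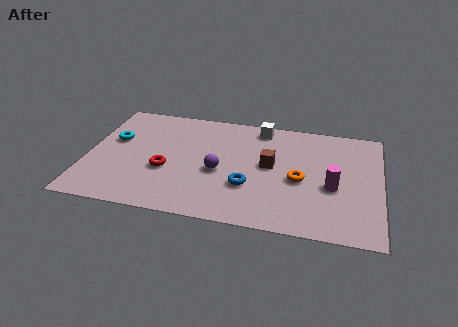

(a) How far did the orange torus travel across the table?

2.8

The orange torus moved from about (10.5, 5.1) to (8.5, 3.2), a distance of √(2.0² + 1.9²) ≈ 2.8.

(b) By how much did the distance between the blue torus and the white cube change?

-0.9

They were about 4.8 units apart before and 3.9 after — 0.9 units closer together.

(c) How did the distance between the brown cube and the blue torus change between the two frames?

-3.9

Before: roughly 5.6 units apart; after: 1.7. That's 3.9 units closer together.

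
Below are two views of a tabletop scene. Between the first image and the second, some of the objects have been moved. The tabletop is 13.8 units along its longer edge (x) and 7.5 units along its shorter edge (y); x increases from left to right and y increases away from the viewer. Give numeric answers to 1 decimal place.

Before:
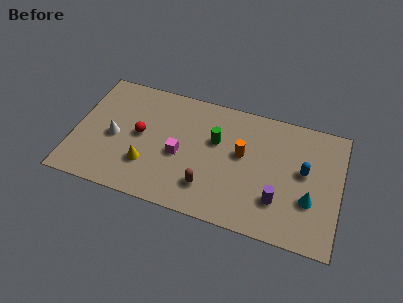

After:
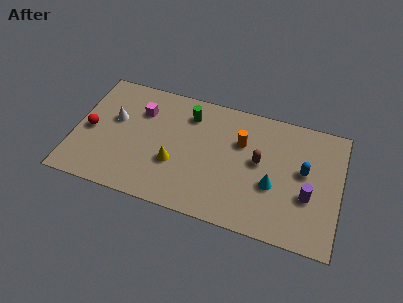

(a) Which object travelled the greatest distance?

the brown capsule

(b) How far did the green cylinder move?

1.9

The green cylinder was near (7.3, 4.7) before and (5.8, 5.9) after, so it travelled √(1.5² + 1.2²) ≈ 1.9 units.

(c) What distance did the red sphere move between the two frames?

2.6

The red sphere moved from about (3.4, 3.9) to (0.8, 3.5), a distance of √(2.6² + 0.4²) ≈ 2.6.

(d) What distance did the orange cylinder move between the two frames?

0.7

The orange cylinder moved from about (8.7, 4.3) to (8.6, 5.0), a distance of √(0.1² + 0.7²) ≈ 0.7.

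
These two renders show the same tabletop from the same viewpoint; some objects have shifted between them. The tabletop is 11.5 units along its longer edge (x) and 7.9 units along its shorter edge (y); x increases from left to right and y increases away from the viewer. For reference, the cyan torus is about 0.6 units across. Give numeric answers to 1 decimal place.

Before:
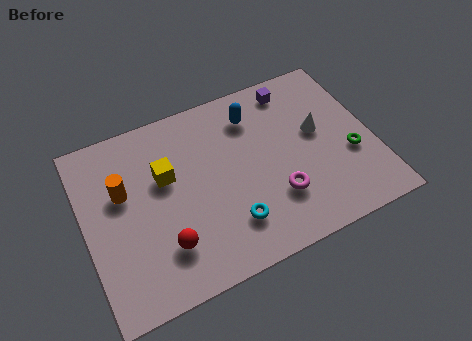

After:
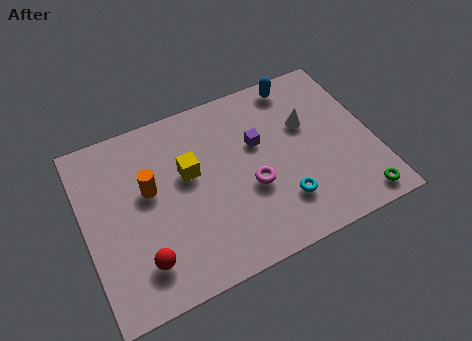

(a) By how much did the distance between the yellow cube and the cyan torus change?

+0.6

They were about 3.7 units apart before and 4.3 after — 0.6 units further apart.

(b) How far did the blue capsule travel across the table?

2.1

From (7.0, 6.2) to (8.9, 7.0), the blue capsule covered √(1.9² + 0.8²) ≈ 2.1 units.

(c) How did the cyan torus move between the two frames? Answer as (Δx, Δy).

(2.1, 0.1)

From the two frames, the cyan torus sits at roughly (5.5, 1.9) before and (7.6, 2.0) after.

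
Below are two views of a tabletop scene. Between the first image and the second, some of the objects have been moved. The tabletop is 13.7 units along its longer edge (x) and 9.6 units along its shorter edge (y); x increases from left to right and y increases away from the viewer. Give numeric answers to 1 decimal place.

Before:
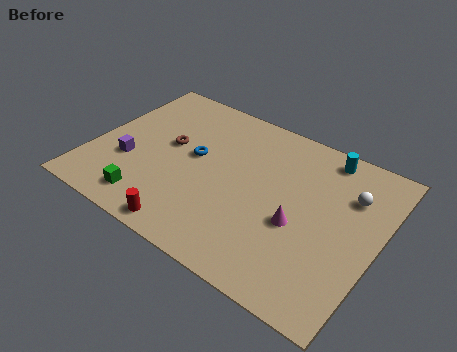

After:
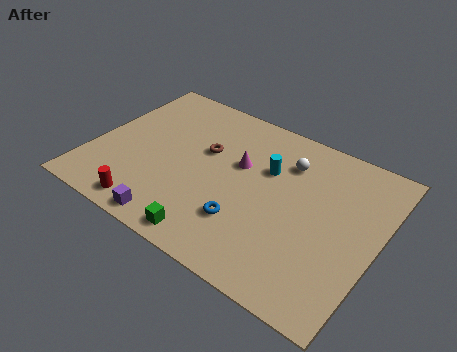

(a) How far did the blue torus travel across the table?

4.0

The blue torus was near (4.8, 5.3) before and (7.8, 2.7) after, so it travelled √(3.0² + 2.6²) ≈ 4.0 units.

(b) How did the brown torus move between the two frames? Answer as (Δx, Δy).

(1.7, 0.5)

The brown torus was at about (3.5, 5.4) and moved to about (5.2, 5.9).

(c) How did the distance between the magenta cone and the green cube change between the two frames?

-2.3

They were about 7.2 units apart before and 4.9 after — 2.3 units closer together.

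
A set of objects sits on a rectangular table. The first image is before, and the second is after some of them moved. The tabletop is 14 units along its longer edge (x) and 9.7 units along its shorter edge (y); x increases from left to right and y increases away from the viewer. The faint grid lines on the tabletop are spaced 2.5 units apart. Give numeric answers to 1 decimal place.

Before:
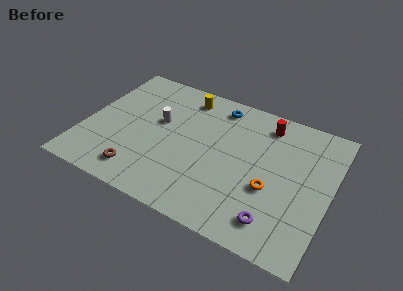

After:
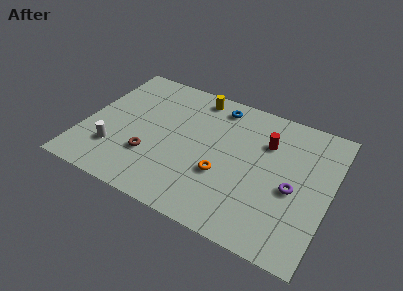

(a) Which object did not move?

the blue torus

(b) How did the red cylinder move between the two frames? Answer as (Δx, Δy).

(0.2, -1.3)

From the two frames, the red cylinder sits at roughly (10.0, 8.1) before and (10.2, 6.8) after.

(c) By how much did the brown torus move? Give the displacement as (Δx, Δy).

(0.4, 1.4)

The brown torus started near (3.6, 1.6) and ended near (4.0, 3.0).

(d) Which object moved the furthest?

the white cylinder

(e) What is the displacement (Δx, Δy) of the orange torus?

(-2.7, -0.2)

The orange torus started near (10.8, 3.7) and ended near (8.1, 3.5).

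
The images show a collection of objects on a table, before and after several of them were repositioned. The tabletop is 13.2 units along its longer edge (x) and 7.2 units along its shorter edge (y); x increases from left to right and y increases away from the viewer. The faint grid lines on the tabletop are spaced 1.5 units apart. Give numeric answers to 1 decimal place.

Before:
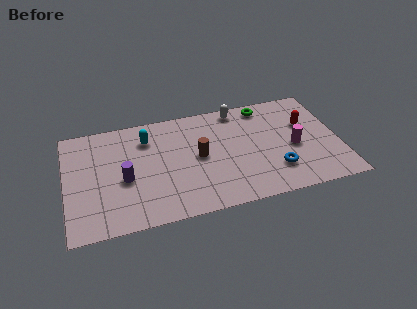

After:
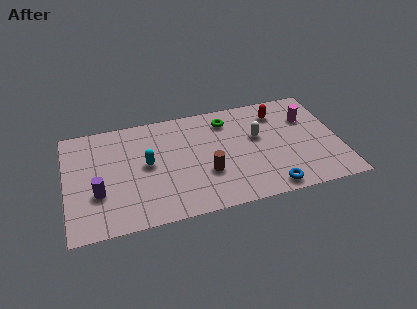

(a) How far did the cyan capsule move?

1.7

From (4.0, 5.5) to (3.9, 3.8), the cyan capsule covered √(0.1² + 1.7²) ≈ 1.7 units.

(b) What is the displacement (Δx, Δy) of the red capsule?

(-1.3, 1.1)

The red capsule was at about (11.7, 4.6) and moved to about (10.4, 5.7).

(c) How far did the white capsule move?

2.2

From (8.5, 6.4) to (9.3, 4.3), the white capsule covered √(0.8² + 2.1²) ≈ 2.2 units.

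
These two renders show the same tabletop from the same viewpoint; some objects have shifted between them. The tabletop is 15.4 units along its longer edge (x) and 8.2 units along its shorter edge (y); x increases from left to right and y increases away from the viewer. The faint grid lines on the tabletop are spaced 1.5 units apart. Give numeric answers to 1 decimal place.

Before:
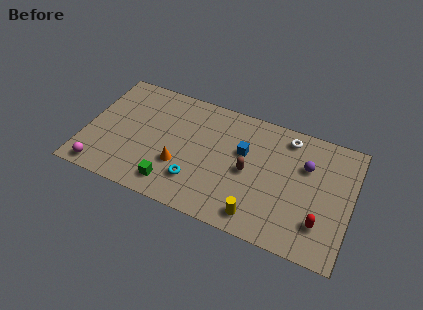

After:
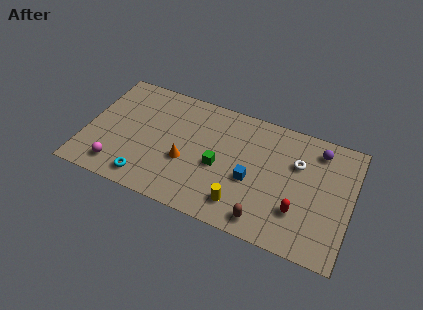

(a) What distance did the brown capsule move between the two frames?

3.0

The brown capsule was near (9.5, 3.9) before and (10.7, 1.1) after, so it travelled √(1.2² + 2.8²) ≈ 3.0 units.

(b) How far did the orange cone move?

0.5

The orange cone moved from about (5.6, 2.8) to (5.9, 3.2), a distance of √(0.3² + 0.4²) ≈ 0.5.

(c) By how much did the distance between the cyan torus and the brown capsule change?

+3.5

The distance was about 3.4 in the first image and 6.9 in the second, so they moved 3.5 units further apart.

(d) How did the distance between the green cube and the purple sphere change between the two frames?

-2.1

Before: roughly 8.5 units apart; after: 6.4. That's 2.1 units closer together.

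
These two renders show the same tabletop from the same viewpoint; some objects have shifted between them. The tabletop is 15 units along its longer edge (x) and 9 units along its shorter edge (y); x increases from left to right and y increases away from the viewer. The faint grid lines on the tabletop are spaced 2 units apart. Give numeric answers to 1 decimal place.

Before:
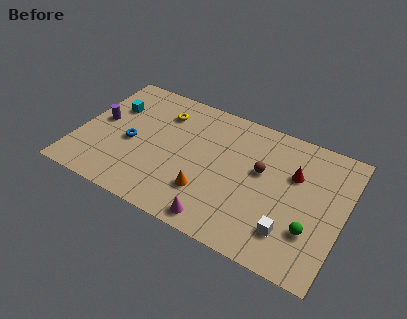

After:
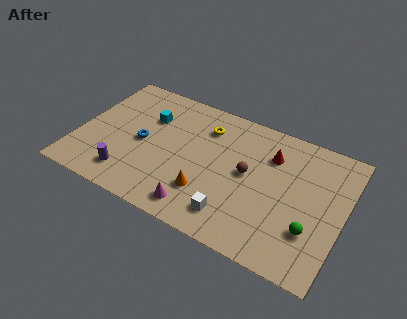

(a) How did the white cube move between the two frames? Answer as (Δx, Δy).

(-3.1, -0.4)

The white cube was at about (12.3, 2.1) and moved to about (9.2, 1.7).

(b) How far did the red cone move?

1.6

The red cone was near (12.1, 5.9) before and (10.7, 6.6) after, so it travelled √(1.4² + 0.7²) ≈ 1.6 units.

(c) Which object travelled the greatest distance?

the purple cylinder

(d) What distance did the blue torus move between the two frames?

0.7

From (3.0, 4.0) to (3.6, 4.3), the blue torus covered √(0.6² + 0.3²) ≈ 0.7 units.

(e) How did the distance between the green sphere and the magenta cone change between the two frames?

+1.1

The distance was about 5.2 in the first image and 6.3 in the second, so they moved 1.1 units further apart.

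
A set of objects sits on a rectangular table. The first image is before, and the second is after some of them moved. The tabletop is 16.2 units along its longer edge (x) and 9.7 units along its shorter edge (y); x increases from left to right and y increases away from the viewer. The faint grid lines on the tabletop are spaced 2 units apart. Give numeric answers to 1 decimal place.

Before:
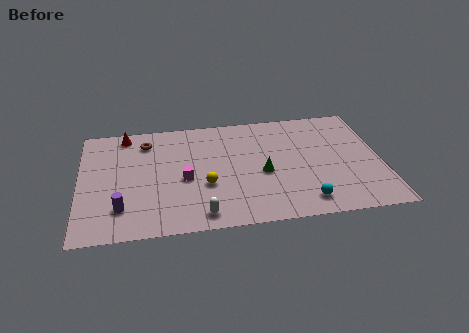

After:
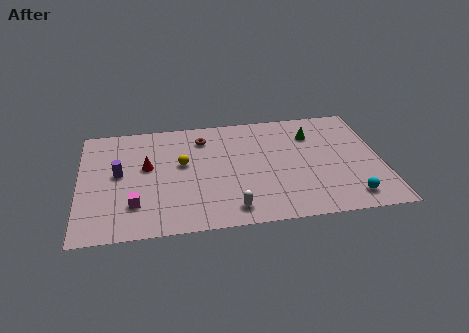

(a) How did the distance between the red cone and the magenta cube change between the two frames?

-2.1

Before: roughly 5.3 units apart; after: 3.2. That's 2.1 units closer together.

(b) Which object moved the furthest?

the green cone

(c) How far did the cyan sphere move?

2.4

The cyan sphere moved from about (11.9, 1.5) to (14.3, 1.5), a distance of √(2.4² + 0.0²) ≈ 2.4.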